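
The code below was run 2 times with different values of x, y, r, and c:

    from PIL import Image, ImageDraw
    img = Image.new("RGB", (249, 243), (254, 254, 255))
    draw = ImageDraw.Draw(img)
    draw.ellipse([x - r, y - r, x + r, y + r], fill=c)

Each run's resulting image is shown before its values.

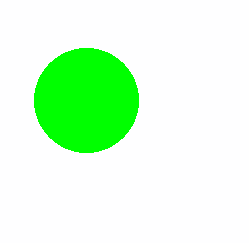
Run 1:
x = 86, y = 100, r = 52, c = 'lime'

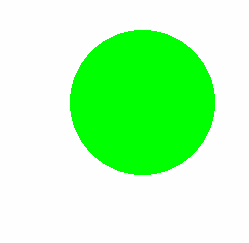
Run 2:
x = 142; y = 102; r = 72; c = 'lime'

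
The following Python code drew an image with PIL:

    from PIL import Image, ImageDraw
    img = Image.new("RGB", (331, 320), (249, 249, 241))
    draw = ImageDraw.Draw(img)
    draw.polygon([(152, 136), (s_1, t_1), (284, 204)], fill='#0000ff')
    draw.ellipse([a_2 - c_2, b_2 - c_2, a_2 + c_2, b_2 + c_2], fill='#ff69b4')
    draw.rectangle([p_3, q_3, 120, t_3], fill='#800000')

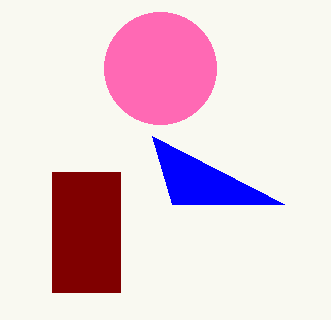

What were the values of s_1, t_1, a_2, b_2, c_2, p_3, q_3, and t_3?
s_1 = 172, t_1 = 204, a_2 = 160, b_2 = 68, c_2 = 56, p_3 = 52, q_3 = 172, t_3 = 292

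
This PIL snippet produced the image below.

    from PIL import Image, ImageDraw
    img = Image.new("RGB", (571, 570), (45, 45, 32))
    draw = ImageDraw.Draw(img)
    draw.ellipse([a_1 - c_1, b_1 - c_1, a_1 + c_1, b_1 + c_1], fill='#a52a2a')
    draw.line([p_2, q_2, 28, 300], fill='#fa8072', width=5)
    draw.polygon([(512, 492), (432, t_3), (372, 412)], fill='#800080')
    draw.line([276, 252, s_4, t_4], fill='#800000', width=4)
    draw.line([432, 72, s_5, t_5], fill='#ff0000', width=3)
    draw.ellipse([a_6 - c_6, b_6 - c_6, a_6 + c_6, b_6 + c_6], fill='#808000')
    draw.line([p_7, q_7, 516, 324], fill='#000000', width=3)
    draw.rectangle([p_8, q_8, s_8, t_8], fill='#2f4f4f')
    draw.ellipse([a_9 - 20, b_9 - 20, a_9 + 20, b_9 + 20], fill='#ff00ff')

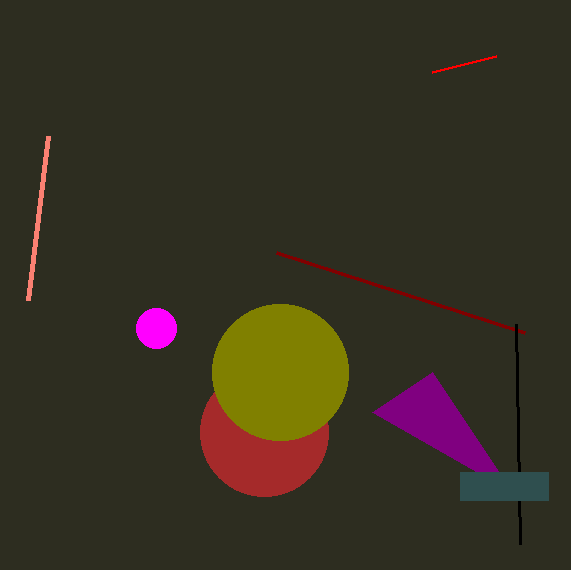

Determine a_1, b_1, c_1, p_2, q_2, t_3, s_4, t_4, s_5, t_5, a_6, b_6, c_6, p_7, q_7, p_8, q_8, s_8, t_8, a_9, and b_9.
a_1 = 264
b_1 = 432
c_1 = 64
p_2 = 48
q_2 = 136
t_3 = 372
s_4 = 524
t_4 = 332
s_5 = 496
t_5 = 56
a_6 = 280
b_6 = 372
c_6 = 68
p_7 = 520
q_7 = 544
p_8 = 460
q_8 = 472
s_8 = 548
t_8 = 500
a_9 = 156
b_9 = 328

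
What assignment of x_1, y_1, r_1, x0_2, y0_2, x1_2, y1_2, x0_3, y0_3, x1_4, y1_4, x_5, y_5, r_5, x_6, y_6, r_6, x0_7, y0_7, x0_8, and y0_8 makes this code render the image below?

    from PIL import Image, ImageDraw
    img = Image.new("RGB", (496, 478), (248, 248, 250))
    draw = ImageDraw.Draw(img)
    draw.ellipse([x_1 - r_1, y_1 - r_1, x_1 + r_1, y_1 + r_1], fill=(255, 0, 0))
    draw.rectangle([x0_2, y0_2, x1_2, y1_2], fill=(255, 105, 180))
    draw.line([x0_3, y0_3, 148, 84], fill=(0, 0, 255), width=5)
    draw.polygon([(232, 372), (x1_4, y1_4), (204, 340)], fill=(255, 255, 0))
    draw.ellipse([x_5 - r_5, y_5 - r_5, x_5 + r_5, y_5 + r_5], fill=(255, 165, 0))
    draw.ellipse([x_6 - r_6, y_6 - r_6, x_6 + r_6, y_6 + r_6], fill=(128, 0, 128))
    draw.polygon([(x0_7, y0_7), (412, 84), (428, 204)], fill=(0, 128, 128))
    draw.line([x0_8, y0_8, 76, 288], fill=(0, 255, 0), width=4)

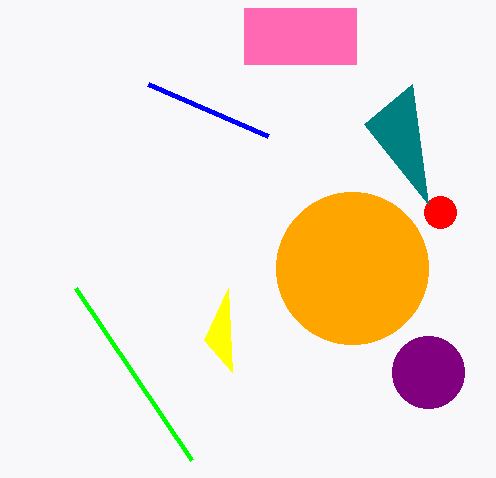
x_1 = 440; y_1 = 212; r_1 = 16; x0_2 = 244; y0_2 = 8; x1_2 = 356; y1_2 = 64; x0_3 = 268; y0_3 = 136; x1_4 = 228; y1_4 = 288; x_5 = 352; y_5 = 268; r_5 = 76; x_6 = 428; y_6 = 372; r_6 = 36; x0_7 = 364; y0_7 = 124; x0_8 = 192; y0_8 = 460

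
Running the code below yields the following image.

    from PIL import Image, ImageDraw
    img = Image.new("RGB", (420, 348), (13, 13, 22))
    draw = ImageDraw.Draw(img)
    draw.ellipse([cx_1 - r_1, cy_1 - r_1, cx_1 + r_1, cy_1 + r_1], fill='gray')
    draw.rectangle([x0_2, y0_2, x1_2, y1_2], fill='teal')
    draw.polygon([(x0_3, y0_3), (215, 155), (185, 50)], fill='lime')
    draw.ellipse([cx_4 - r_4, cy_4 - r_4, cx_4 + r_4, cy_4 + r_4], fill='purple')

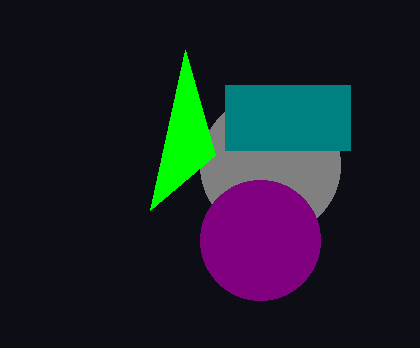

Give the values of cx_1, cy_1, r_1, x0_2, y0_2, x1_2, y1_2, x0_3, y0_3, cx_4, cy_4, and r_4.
cx_1 = 270
cy_1 = 165
r_1 = 70
x0_2 = 225
y0_2 = 85
x1_2 = 350
y1_2 = 150
x0_3 = 150
y0_3 = 210
cx_4 = 260
cy_4 = 240
r_4 = 60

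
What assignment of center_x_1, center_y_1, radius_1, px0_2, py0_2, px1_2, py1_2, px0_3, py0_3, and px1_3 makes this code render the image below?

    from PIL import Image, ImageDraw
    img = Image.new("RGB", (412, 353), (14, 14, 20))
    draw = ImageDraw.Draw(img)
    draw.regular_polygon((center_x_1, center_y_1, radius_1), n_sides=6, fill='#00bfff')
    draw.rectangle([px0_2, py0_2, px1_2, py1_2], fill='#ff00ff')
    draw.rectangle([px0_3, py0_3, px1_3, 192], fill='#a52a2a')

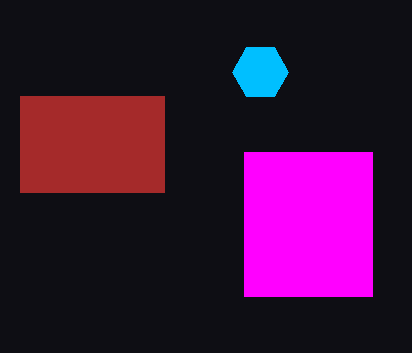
center_x_1 = 260; center_y_1 = 72; radius_1 = 28; px0_2 = 244; py0_2 = 152; px1_2 = 372; py1_2 = 296; px0_3 = 20; py0_3 = 96; px1_3 = 164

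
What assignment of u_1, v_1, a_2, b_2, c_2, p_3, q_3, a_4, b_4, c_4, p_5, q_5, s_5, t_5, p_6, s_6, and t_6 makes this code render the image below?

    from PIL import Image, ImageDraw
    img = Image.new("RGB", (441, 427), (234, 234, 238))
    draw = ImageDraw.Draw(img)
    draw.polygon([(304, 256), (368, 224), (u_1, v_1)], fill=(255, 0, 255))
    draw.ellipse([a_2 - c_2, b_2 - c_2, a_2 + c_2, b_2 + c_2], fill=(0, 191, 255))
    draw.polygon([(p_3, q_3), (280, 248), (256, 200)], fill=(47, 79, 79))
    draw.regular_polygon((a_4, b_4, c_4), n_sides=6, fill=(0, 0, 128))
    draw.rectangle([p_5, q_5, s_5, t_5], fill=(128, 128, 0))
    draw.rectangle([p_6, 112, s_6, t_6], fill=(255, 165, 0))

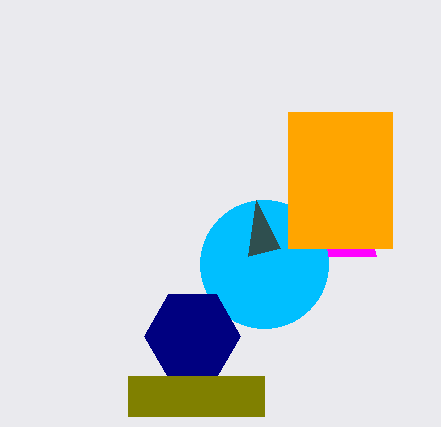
u_1 = 376, v_1 = 256, a_2 = 264, b_2 = 264, c_2 = 64, p_3 = 248, q_3 = 256, a_4 = 192, b_4 = 336, c_4 = 48, p_5 = 128, q_5 = 376, s_5 = 264, t_5 = 416, p_6 = 288, s_6 = 392, t_6 = 248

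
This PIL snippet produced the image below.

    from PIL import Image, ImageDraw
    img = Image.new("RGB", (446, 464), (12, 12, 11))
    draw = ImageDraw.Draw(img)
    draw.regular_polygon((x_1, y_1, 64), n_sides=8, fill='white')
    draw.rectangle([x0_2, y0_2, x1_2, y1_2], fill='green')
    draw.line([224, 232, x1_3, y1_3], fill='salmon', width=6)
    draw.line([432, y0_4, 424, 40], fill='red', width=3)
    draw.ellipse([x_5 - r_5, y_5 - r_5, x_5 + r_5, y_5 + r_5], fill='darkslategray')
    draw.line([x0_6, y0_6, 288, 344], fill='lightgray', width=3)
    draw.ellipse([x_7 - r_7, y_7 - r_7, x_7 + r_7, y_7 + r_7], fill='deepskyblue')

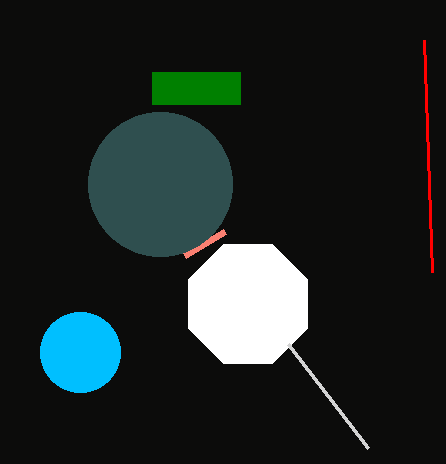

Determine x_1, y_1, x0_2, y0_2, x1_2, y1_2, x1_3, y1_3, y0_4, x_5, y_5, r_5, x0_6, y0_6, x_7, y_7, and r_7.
x_1 = 248
y_1 = 304
x0_2 = 152
y0_2 = 72
x1_2 = 240
y1_2 = 104
x1_3 = 184
y1_3 = 256
y0_4 = 272
x_5 = 160
y_5 = 184
r_5 = 72
x0_6 = 368
y0_6 = 448
x_7 = 80
y_7 = 352
r_7 = 40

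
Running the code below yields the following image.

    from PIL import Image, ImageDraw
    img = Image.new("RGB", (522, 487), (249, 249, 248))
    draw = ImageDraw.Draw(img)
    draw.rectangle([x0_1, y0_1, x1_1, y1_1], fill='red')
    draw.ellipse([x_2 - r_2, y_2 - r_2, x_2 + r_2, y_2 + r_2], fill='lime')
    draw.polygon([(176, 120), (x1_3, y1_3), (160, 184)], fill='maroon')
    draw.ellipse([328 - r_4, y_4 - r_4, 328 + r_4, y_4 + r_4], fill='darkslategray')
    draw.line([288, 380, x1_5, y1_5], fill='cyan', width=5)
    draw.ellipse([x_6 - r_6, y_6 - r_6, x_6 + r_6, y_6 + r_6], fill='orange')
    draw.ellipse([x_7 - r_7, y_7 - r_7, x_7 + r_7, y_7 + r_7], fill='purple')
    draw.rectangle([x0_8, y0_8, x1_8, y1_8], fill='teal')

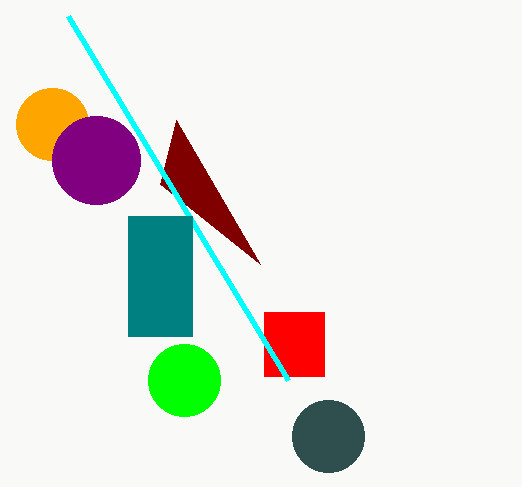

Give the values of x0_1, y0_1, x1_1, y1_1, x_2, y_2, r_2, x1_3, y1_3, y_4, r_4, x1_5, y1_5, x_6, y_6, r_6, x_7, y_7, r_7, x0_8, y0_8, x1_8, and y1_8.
x0_1 = 264, y0_1 = 312, x1_1 = 324, y1_1 = 376, x_2 = 184, y_2 = 380, r_2 = 36, x1_3 = 260, y1_3 = 264, y_4 = 436, r_4 = 36, x1_5 = 68, y1_5 = 16, x_6 = 52, y_6 = 124, r_6 = 36, x_7 = 96, y_7 = 160, r_7 = 44, x0_8 = 128, y0_8 = 216, x1_8 = 192, y1_8 = 336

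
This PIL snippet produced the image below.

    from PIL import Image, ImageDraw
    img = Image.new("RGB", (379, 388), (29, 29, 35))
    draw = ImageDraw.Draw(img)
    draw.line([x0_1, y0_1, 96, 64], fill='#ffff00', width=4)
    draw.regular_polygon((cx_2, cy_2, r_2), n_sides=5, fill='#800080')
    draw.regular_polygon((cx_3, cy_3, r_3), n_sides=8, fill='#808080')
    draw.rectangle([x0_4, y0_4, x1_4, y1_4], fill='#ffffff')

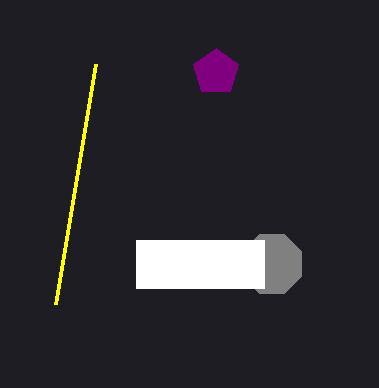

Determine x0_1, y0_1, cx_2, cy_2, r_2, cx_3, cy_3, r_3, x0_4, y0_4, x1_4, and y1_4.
x0_1 = 56; y0_1 = 304; cx_2 = 216; cy_2 = 72; r_2 = 24; cx_3 = 272; cy_3 = 264; r_3 = 32; x0_4 = 136; y0_4 = 240; x1_4 = 264; y1_4 = 288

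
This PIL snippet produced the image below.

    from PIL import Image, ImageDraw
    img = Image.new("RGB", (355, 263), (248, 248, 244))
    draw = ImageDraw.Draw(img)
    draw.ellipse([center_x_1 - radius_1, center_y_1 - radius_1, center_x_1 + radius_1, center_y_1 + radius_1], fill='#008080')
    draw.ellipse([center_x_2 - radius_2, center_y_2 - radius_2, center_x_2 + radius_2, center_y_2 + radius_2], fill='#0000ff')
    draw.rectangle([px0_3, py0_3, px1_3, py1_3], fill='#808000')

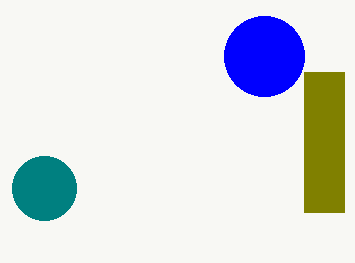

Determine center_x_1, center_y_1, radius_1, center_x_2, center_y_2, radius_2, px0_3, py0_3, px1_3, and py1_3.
center_x_1 = 44; center_y_1 = 188; radius_1 = 32; center_x_2 = 264; center_y_2 = 56; radius_2 = 40; px0_3 = 304; py0_3 = 72; px1_3 = 344; py1_3 = 212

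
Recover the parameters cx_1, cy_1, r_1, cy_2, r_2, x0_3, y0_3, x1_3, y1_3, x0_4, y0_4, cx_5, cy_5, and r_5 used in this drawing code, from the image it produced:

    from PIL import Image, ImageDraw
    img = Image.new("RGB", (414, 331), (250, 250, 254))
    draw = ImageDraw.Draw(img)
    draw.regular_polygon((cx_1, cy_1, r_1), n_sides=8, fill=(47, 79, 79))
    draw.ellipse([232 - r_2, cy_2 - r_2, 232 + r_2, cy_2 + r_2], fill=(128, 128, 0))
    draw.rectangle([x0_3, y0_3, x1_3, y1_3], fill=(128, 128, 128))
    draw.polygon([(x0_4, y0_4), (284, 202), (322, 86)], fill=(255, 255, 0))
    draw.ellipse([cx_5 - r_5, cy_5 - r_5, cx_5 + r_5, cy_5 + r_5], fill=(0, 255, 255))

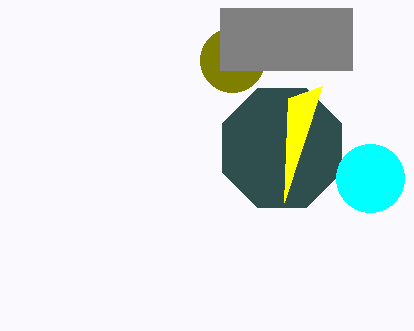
cx_1 = 282, cy_1 = 148, r_1 = 64, cy_2 = 60, r_2 = 32, x0_3 = 220, y0_3 = 8, x1_3 = 352, y1_3 = 70, x0_4 = 288, y0_4 = 98, cx_5 = 370, cy_5 = 178, r_5 = 34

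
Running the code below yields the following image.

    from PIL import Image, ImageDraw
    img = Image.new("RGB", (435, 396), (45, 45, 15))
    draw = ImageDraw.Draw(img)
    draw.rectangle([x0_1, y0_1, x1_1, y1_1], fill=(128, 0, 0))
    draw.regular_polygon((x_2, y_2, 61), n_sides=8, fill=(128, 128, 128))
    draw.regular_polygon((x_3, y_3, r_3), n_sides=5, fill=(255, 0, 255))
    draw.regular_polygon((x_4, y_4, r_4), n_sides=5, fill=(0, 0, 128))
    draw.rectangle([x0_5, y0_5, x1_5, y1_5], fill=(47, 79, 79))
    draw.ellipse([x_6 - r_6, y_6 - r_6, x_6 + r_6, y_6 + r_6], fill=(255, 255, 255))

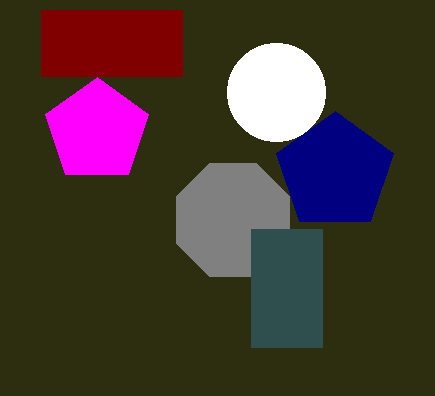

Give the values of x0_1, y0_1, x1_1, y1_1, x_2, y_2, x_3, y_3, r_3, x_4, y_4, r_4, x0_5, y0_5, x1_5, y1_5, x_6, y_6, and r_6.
x0_1 = 41, y0_1 = 10, x1_1 = 182, y1_1 = 76, x_2 = 233, y_2 = 220, x_3 = 97, y_3 = 131, r_3 = 54, x_4 = 335, y_4 = 172, r_4 = 61, x0_5 = 251, y0_5 = 229, x1_5 = 322, y1_5 = 347, x_6 = 276, y_6 = 92, r_6 = 49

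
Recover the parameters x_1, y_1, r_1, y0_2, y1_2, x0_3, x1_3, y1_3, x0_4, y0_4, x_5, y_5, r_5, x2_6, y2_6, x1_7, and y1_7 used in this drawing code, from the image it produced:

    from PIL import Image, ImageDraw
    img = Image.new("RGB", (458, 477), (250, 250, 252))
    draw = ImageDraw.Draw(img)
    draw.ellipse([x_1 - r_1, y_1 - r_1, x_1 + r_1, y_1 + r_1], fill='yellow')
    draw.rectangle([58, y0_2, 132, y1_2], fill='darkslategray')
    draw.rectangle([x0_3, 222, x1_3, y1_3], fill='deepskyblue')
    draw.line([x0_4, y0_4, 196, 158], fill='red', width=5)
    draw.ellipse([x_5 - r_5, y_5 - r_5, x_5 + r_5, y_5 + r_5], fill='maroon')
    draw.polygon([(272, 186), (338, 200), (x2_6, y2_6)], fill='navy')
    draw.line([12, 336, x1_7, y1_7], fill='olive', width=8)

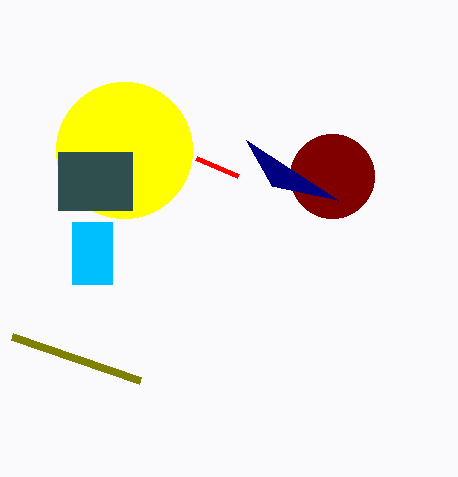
x_1 = 124, y_1 = 150, r_1 = 68, y0_2 = 152, y1_2 = 210, x0_3 = 72, x1_3 = 112, y1_3 = 284, x0_4 = 238, y0_4 = 176, x_5 = 332, y_5 = 176, r_5 = 42, x2_6 = 246, y2_6 = 140, x1_7 = 140, y1_7 = 380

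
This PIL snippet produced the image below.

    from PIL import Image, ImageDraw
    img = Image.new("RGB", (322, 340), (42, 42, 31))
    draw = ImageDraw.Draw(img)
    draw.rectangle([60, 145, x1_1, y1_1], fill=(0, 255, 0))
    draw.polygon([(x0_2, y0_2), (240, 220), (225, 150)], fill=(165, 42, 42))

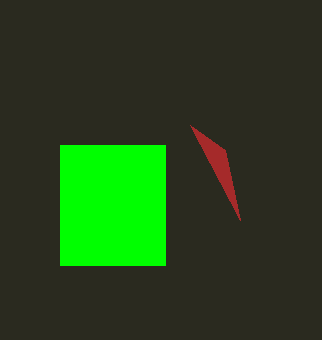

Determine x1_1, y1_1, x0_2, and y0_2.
x1_1 = 165, y1_1 = 265, x0_2 = 190, y0_2 = 125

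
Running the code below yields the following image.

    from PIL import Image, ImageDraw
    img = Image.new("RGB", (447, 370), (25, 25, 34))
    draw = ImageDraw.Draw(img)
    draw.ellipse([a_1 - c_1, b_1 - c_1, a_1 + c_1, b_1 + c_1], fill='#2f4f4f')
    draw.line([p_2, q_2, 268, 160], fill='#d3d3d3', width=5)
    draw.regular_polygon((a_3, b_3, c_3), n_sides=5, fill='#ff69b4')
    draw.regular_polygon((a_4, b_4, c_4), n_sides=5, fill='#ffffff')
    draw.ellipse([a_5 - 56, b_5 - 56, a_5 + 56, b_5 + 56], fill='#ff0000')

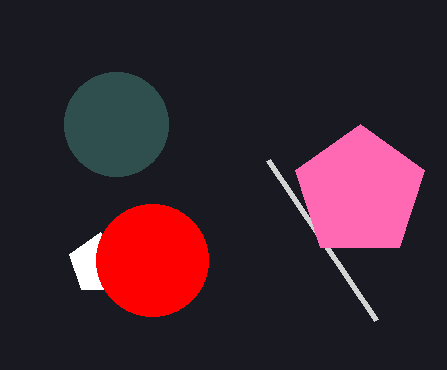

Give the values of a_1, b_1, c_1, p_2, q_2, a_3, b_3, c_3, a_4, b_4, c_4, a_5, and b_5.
a_1 = 116; b_1 = 124; c_1 = 52; p_2 = 376; q_2 = 320; a_3 = 360; b_3 = 192; c_3 = 68; a_4 = 100; b_4 = 264; c_4 = 32; a_5 = 152; b_5 = 260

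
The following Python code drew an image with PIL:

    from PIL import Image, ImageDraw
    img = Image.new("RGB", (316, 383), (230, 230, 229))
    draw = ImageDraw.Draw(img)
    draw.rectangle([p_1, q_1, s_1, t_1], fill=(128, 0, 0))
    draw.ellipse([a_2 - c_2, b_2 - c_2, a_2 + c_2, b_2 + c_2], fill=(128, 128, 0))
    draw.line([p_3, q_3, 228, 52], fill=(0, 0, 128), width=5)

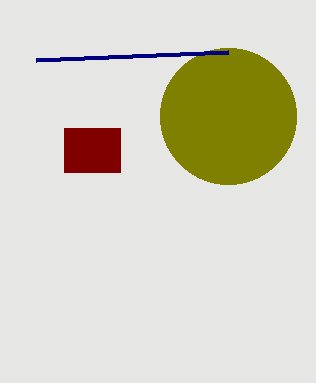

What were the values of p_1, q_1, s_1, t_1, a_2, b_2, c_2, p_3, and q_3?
p_1 = 64
q_1 = 128
s_1 = 120
t_1 = 172
a_2 = 228
b_2 = 116
c_2 = 68
p_3 = 36
q_3 = 60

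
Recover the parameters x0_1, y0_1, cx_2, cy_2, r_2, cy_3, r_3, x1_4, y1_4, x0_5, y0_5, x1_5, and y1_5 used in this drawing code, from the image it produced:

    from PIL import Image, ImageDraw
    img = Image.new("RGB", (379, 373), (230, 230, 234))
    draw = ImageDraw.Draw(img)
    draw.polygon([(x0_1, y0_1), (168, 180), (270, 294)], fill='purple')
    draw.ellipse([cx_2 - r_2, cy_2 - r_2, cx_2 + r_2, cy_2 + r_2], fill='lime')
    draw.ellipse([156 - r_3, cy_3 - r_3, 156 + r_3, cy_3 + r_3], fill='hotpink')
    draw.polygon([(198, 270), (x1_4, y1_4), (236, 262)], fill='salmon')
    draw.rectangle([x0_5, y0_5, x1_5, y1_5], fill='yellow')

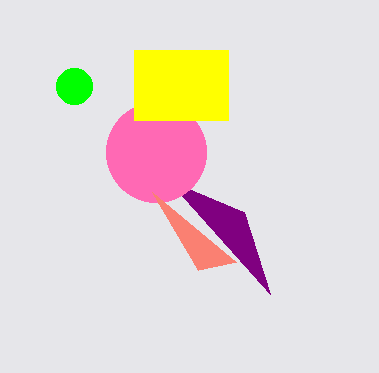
x0_1 = 244; y0_1 = 212; cx_2 = 74; cy_2 = 86; r_2 = 18; cy_3 = 152; r_3 = 50; x1_4 = 152; y1_4 = 192; x0_5 = 134; y0_5 = 50; x1_5 = 228; y1_5 = 120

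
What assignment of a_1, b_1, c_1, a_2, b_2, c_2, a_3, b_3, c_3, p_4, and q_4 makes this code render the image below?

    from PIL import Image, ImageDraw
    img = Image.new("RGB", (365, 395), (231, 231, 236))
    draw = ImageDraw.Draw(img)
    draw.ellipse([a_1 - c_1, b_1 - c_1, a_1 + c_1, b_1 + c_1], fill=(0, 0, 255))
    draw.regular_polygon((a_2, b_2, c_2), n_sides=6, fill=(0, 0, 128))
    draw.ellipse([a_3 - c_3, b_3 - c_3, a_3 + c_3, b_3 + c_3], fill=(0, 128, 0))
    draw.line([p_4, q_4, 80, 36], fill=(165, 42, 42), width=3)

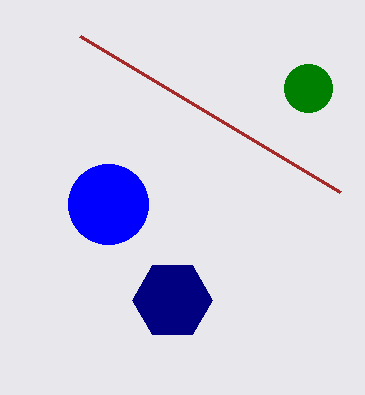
a_1 = 108
b_1 = 204
c_1 = 40
a_2 = 172
b_2 = 300
c_2 = 40
a_3 = 308
b_3 = 88
c_3 = 24
p_4 = 340
q_4 = 192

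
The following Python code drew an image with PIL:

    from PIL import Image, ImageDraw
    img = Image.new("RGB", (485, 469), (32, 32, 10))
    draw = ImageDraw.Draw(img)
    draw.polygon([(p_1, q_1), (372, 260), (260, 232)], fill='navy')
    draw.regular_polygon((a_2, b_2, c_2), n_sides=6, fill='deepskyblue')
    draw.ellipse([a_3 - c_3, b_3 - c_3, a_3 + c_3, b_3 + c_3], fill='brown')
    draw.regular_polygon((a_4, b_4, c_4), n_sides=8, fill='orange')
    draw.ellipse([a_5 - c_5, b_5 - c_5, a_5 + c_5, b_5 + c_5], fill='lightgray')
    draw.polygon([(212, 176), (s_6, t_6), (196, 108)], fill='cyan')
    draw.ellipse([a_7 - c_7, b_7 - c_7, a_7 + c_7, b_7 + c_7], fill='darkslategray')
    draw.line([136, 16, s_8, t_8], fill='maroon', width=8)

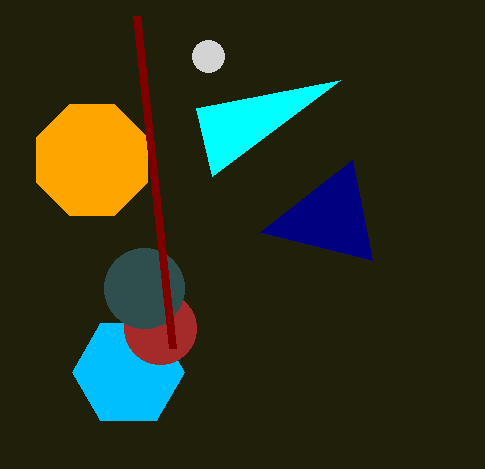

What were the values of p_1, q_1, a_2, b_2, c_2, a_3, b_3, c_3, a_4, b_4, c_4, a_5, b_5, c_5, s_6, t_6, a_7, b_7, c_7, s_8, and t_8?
p_1 = 352
q_1 = 160
a_2 = 128
b_2 = 372
c_2 = 56
a_3 = 160
b_3 = 328
c_3 = 36
a_4 = 92
b_4 = 160
c_4 = 60
a_5 = 208
b_5 = 56
c_5 = 16
s_6 = 340
t_6 = 80
a_7 = 144
b_7 = 288
c_7 = 40
s_8 = 172
t_8 = 348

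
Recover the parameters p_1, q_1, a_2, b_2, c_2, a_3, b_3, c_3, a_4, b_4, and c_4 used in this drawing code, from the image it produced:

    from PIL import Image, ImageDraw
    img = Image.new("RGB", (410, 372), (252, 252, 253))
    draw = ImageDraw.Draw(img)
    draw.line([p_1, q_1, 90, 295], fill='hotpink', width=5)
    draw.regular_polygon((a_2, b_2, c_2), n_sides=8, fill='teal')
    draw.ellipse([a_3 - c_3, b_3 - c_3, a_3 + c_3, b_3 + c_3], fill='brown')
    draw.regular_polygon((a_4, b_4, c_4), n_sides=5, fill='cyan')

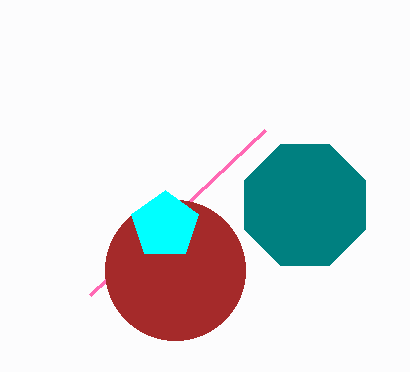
p_1 = 265
q_1 = 130
a_2 = 305
b_2 = 205
c_2 = 65
a_3 = 175
b_3 = 270
c_3 = 70
a_4 = 165
b_4 = 225
c_4 = 35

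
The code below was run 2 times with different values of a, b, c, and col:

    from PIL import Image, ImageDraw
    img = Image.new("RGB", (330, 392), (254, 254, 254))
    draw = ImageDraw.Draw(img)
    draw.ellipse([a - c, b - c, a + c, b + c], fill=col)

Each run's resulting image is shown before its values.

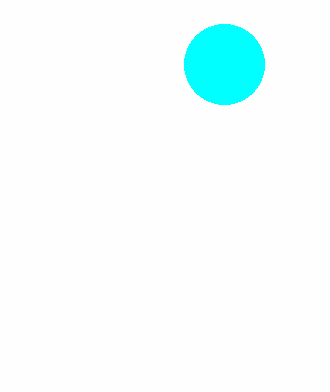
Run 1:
a = 224; b = 64; c = 40; col = 'cyan'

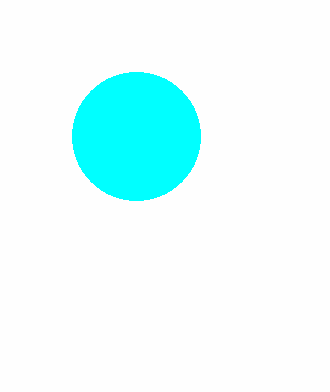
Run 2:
a = 136; b = 136; c = 64; col = 'cyan'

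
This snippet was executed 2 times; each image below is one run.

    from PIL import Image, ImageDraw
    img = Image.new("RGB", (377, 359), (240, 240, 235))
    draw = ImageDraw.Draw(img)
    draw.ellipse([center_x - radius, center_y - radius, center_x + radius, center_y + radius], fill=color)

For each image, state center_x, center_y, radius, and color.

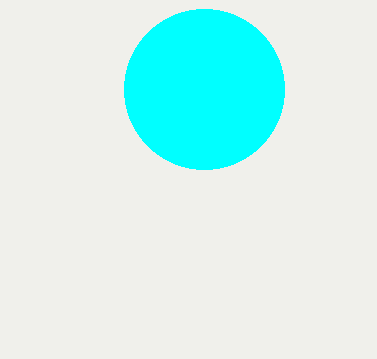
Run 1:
center_x = 204
center_y = 89
radius = 80
color = 'cyan'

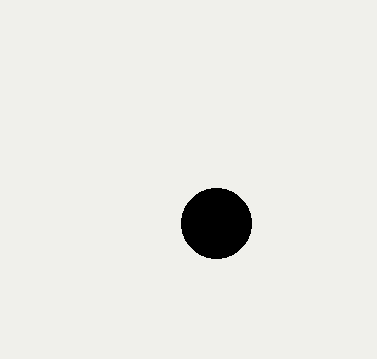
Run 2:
center_x = 216
center_y = 223
radius = 35
color = 'black'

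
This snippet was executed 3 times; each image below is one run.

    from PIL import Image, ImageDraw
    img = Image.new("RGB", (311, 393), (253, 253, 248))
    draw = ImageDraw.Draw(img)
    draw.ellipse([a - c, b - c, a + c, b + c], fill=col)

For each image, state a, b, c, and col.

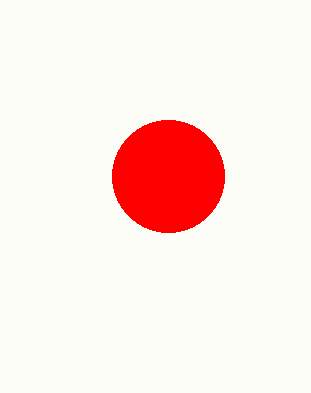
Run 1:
a = 168, b = 176, c = 56, col = 'red'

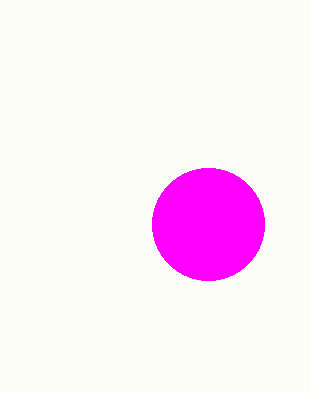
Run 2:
a = 208
b = 224
c = 56
col = 'magenta'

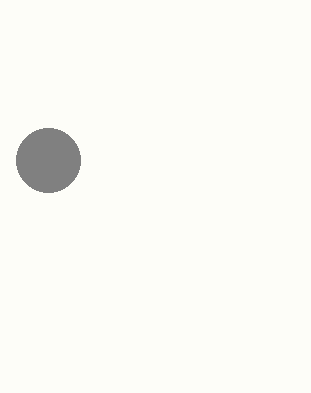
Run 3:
a = 48
b = 160
c = 32
col = 'gray'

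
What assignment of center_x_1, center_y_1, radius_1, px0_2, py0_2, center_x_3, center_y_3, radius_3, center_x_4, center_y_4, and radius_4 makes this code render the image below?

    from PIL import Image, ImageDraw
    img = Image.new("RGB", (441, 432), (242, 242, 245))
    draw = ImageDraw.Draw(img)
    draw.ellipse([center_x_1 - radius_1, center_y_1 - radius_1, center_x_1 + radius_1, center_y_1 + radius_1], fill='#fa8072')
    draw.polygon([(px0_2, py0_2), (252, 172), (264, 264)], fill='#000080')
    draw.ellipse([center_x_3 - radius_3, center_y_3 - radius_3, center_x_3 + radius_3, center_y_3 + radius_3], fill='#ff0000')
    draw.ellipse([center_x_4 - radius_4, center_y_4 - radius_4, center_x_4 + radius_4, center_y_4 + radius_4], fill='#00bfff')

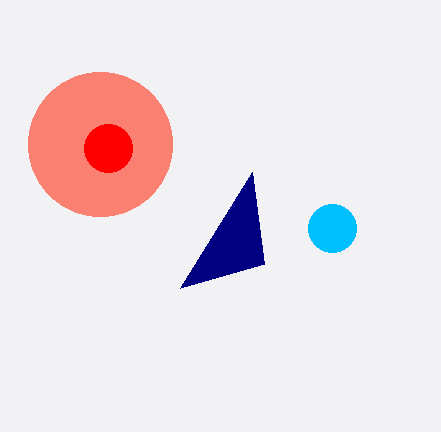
center_x_1 = 100, center_y_1 = 144, radius_1 = 72, px0_2 = 180, py0_2 = 288, center_x_3 = 108, center_y_3 = 148, radius_3 = 24, center_x_4 = 332, center_y_4 = 228, radius_4 = 24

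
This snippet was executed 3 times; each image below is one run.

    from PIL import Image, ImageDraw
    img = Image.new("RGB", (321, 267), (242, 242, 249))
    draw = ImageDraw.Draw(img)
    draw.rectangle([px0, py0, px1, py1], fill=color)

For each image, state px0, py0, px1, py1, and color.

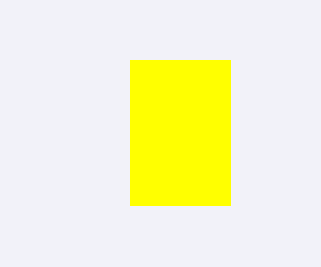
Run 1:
px0 = 130, py0 = 60, px1 = 230, py1 = 205, color = 'yellow'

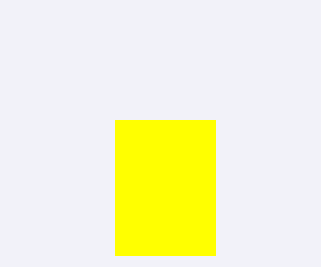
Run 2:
px0 = 115
py0 = 120
px1 = 215
py1 = 255
color = 'yellow'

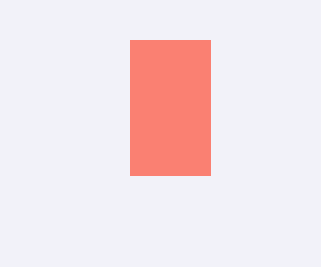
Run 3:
px0 = 130
py0 = 40
px1 = 210
py1 = 175
color = 'salmon'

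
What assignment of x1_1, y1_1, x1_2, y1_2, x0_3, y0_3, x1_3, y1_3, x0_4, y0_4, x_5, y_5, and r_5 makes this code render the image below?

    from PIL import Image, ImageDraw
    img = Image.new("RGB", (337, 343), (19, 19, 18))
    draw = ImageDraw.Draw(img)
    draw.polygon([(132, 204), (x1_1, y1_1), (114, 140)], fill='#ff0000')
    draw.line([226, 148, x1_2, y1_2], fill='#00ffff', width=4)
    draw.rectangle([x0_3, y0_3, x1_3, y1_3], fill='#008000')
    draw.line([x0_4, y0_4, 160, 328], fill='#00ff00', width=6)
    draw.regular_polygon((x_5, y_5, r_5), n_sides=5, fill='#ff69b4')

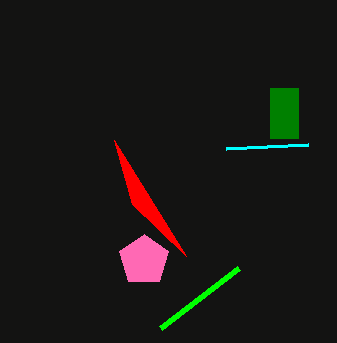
x1_1 = 186; y1_1 = 256; x1_2 = 308; y1_2 = 144; x0_3 = 270; y0_3 = 88; x1_3 = 298; y1_3 = 138; x0_4 = 238; y0_4 = 268; x_5 = 144; y_5 = 260; r_5 = 26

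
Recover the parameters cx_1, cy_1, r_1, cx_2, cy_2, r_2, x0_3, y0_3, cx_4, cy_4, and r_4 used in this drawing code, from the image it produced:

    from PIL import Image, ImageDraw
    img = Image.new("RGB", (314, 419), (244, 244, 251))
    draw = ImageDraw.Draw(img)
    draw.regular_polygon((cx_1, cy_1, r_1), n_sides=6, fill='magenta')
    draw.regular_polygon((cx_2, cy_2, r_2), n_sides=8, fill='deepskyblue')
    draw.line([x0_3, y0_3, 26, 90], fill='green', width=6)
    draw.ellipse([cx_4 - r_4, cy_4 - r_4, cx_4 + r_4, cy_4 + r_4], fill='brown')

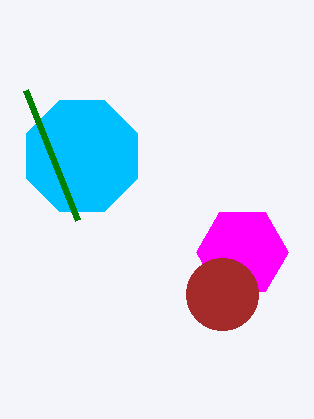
cx_1 = 242
cy_1 = 252
r_1 = 46
cx_2 = 82
cy_2 = 156
r_2 = 60
x0_3 = 78
y0_3 = 220
cx_4 = 222
cy_4 = 294
r_4 = 36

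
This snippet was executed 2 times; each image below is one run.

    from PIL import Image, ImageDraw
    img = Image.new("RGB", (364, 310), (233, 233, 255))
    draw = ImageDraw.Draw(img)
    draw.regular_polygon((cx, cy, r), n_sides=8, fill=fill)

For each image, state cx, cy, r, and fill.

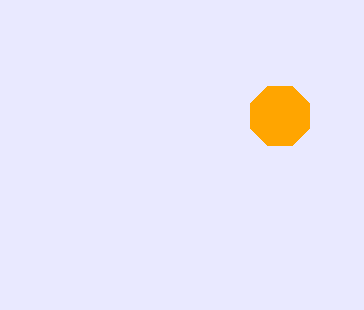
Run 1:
cx = 280, cy = 116, r = 32, fill = 'orange'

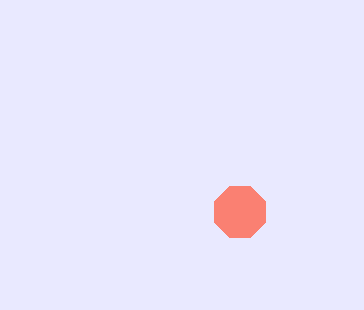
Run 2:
cx = 240
cy = 212
r = 28
fill = 'salmon'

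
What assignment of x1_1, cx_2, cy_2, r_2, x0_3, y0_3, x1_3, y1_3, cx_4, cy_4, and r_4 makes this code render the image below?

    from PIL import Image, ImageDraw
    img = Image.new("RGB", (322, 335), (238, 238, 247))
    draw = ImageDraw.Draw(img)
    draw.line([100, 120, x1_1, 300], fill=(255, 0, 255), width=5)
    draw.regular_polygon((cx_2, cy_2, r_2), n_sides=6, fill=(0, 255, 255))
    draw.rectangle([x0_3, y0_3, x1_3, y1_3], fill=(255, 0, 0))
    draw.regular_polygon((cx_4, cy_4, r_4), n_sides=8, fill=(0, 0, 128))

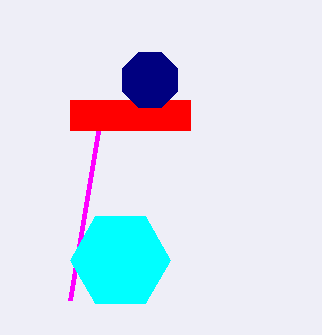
x1_1 = 70
cx_2 = 120
cy_2 = 260
r_2 = 50
x0_3 = 70
y0_3 = 100
x1_3 = 190
y1_3 = 130
cx_4 = 150
cy_4 = 80
r_4 = 30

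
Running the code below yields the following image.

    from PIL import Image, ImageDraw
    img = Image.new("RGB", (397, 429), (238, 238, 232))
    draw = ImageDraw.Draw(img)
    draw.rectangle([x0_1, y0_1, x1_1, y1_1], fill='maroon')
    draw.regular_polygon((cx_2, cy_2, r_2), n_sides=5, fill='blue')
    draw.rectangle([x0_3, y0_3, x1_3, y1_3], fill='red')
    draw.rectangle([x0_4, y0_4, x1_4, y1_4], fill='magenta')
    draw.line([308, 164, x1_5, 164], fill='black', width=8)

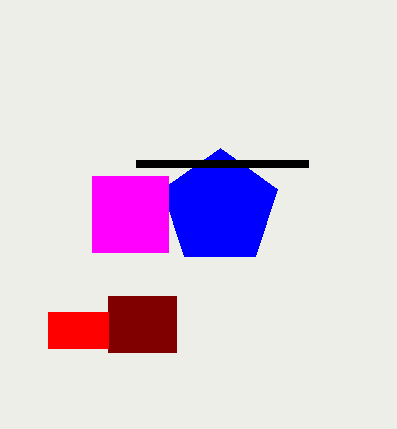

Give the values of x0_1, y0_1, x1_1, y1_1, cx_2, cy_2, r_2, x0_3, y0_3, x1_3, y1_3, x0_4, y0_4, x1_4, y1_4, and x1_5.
x0_1 = 108; y0_1 = 296; x1_1 = 176; y1_1 = 352; cx_2 = 220; cy_2 = 208; r_2 = 60; x0_3 = 48; y0_3 = 312; x1_3 = 108; y1_3 = 348; x0_4 = 92; y0_4 = 176; x1_4 = 168; y1_4 = 252; x1_5 = 136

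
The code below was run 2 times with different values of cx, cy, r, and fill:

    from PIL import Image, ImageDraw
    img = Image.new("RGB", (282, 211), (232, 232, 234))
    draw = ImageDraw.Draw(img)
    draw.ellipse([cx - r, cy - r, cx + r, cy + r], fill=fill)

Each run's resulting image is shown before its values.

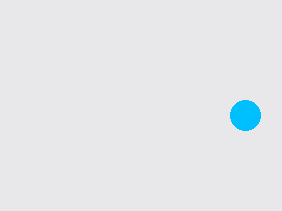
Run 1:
cx = 245
cy = 115
r = 15
fill = 'deepskyblue'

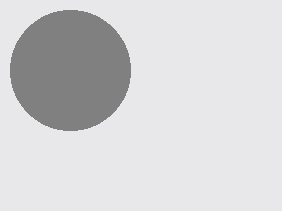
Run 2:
cx = 70, cy = 70, r = 60, fill = 'gray'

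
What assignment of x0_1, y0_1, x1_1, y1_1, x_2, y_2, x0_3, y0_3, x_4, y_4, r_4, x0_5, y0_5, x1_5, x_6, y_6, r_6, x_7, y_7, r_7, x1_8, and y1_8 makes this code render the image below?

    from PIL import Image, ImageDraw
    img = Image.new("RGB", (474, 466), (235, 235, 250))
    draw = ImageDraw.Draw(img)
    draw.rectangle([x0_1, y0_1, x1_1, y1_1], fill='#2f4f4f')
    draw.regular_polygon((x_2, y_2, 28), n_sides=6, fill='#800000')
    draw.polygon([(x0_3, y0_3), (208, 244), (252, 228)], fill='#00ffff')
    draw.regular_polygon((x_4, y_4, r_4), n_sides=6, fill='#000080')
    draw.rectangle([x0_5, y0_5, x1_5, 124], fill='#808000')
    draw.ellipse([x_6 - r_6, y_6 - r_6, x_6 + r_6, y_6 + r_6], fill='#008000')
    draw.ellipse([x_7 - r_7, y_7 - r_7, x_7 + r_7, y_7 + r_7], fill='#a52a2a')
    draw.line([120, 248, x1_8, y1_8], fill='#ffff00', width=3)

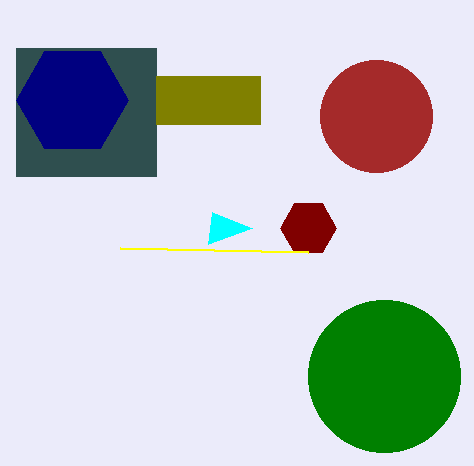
x0_1 = 16
y0_1 = 48
x1_1 = 156
y1_1 = 176
x_2 = 308
y_2 = 228
x0_3 = 212
y0_3 = 212
x_4 = 72
y_4 = 100
r_4 = 56
x0_5 = 156
y0_5 = 76
x1_5 = 260
x_6 = 384
y_6 = 376
r_6 = 76
x_7 = 376
y_7 = 116
r_7 = 56
x1_8 = 308
y1_8 = 252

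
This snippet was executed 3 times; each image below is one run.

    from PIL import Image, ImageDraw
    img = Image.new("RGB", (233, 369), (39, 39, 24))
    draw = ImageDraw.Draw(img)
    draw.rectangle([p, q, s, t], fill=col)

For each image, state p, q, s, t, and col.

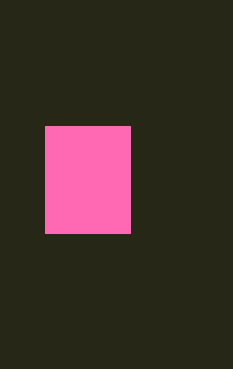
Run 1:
p = 45; q = 126; s = 130; t = 233; col = 'hotpink'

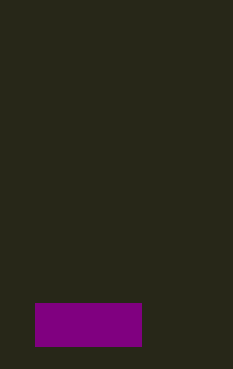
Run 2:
p = 35
q = 303
s = 141
t = 346
col = 'purple'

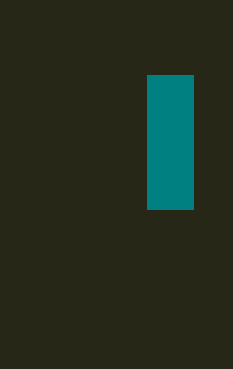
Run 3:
p = 147; q = 75; s = 193; t = 209; col = 'teal'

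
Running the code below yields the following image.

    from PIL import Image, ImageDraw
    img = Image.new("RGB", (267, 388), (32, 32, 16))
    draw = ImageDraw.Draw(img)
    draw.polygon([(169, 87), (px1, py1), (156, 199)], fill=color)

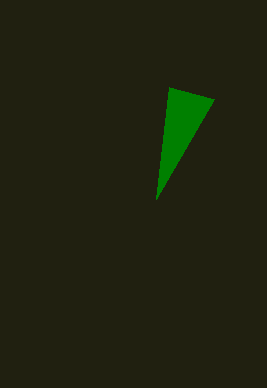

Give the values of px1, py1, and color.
px1 = 214, py1 = 99, color = 'green'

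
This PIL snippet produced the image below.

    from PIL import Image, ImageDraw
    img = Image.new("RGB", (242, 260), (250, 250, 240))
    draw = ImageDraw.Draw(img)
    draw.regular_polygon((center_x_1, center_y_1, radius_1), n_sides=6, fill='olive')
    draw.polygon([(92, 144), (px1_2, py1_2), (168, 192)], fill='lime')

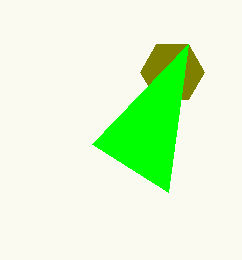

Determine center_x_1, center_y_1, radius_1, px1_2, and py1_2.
center_x_1 = 172, center_y_1 = 72, radius_1 = 32, px1_2 = 188, py1_2 = 44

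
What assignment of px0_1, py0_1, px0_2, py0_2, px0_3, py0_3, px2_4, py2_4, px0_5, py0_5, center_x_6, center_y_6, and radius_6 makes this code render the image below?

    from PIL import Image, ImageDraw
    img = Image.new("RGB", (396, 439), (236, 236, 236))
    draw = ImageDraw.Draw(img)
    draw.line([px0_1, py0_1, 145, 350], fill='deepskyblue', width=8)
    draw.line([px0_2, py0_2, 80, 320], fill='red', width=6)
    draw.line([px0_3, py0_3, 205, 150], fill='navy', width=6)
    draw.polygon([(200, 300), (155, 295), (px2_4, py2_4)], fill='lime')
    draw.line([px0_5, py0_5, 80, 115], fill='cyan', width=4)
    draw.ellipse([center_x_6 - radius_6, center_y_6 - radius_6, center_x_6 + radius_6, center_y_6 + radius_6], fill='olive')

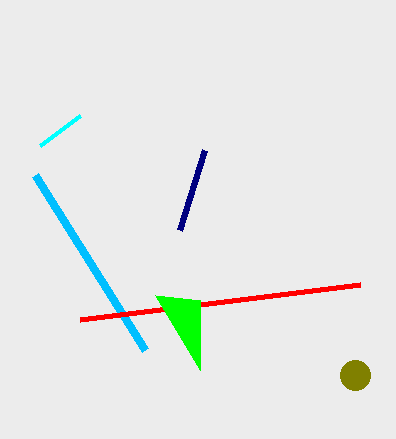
px0_1 = 35; py0_1 = 175; px0_2 = 360; py0_2 = 285; px0_3 = 180; py0_3 = 230; px2_4 = 200; py2_4 = 370; px0_5 = 40; py0_5 = 145; center_x_6 = 355; center_y_6 = 375; radius_6 = 15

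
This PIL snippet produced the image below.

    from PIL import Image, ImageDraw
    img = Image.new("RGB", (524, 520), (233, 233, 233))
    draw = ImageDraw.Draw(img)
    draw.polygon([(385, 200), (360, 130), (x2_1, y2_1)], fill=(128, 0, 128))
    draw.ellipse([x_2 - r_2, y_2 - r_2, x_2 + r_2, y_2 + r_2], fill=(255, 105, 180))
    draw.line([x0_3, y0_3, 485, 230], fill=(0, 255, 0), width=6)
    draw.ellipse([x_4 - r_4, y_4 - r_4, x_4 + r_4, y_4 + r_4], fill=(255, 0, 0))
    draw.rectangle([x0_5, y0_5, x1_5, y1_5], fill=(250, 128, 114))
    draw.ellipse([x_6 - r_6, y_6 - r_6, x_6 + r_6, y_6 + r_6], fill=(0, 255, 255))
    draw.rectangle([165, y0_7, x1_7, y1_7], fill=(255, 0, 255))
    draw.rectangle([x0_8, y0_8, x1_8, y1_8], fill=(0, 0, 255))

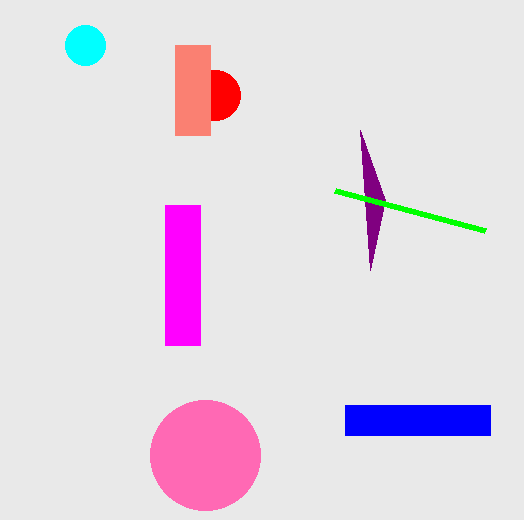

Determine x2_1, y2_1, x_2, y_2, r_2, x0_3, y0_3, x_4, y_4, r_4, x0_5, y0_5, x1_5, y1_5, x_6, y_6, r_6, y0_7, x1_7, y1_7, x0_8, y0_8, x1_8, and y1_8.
x2_1 = 370
y2_1 = 270
x_2 = 205
y_2 = 455
r_2 = 55
x0_3 = 335
y0_3 = 190
x_4 = 215
y_4 = 95
r_4 = 25
x0_5 = 175
y0_5 = 45
x1_5 = 210
y1_5 = 135
x_6 = 85
y_6 = 45
r_6 = 20
y0_7 = 205
x1_7 = 200
y1_7 = 345
x0_8 = 345
y0_8 = 405
x1_8 = 490
y1_8 = 435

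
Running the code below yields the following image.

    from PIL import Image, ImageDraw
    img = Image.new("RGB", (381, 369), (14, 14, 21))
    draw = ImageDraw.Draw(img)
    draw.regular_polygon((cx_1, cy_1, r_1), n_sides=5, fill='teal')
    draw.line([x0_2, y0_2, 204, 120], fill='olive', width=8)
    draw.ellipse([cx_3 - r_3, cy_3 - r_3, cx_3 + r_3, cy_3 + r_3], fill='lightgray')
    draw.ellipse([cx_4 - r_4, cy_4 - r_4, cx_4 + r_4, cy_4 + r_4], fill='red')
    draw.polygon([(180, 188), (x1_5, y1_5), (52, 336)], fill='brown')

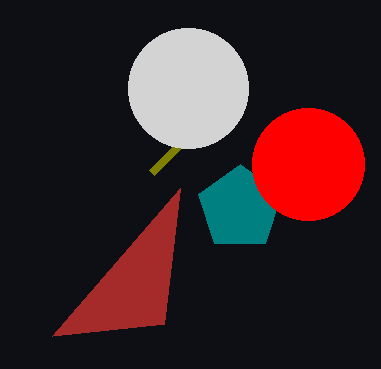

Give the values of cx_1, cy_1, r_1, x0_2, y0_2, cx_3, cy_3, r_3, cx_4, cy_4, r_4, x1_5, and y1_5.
cx_1 = 240
cy_1 = 208
r_1 = 44
x0_2 = 152
y0_2 = 172
cx_3 = 188
cy_3 = 88
r_3 = 60
cx_4 = 308
cy_4 = 164
r_4 = 56
x1_5 = 164
y1_5 = 324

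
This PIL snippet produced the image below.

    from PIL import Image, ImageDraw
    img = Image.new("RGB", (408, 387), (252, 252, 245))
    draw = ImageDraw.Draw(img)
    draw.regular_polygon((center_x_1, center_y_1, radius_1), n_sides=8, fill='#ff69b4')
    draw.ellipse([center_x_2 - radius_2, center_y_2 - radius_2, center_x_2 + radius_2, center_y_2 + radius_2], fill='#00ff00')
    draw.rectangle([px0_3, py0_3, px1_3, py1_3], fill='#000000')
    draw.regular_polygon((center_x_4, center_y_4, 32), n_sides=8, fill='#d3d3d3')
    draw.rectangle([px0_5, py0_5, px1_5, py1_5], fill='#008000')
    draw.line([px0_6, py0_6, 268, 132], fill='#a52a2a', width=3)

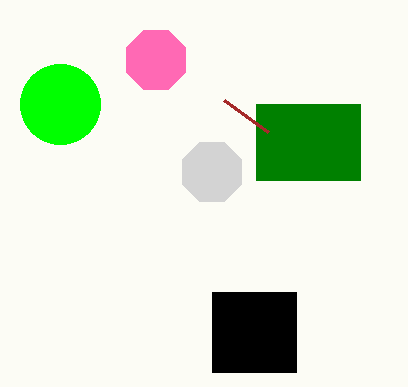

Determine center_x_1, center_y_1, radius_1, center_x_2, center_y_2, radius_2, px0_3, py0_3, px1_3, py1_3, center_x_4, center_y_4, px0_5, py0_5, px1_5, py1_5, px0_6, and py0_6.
center_x_1 = 156; center_y_1 = 60; radius_1 = 32; center_x_2 = 60; center_y_2 = 104; radius_2 = 40; px0_3 = 212; py0_3 = 292; px1_3 = 296; py1_3 = 372; center_x_4 = 212; center_y_4 = 172; px0_5 = 256; py0_5 = 104; px1_5 = 360; py1_5 = 180; px0_6 = 224; py0_6 = 100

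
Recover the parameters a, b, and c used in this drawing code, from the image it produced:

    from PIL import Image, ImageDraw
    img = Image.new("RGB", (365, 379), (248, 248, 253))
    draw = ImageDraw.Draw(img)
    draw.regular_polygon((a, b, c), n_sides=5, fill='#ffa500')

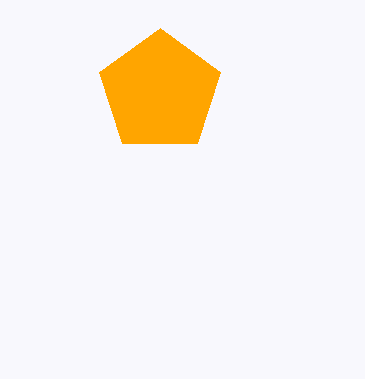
a = 160, b = 92, c = 64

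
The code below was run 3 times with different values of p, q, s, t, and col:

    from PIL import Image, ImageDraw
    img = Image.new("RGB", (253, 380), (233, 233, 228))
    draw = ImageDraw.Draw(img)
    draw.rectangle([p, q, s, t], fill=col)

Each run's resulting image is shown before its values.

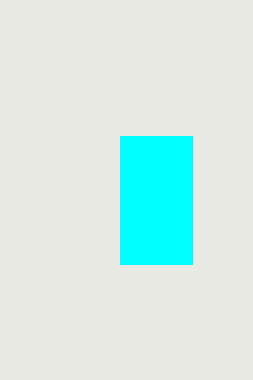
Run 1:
p = 120
q = 136
s = 192
t = 264
col = 'cyan'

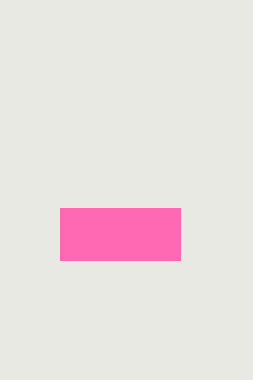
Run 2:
p = 60
q = 208
s = 180
t = 260
col = 'hotpink'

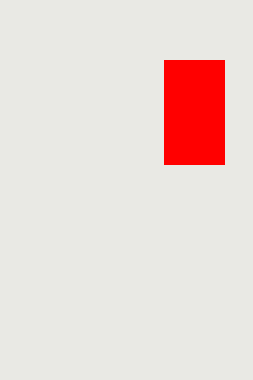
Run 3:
p = 164; q = 60; s = 224; t = 164; col = 'red'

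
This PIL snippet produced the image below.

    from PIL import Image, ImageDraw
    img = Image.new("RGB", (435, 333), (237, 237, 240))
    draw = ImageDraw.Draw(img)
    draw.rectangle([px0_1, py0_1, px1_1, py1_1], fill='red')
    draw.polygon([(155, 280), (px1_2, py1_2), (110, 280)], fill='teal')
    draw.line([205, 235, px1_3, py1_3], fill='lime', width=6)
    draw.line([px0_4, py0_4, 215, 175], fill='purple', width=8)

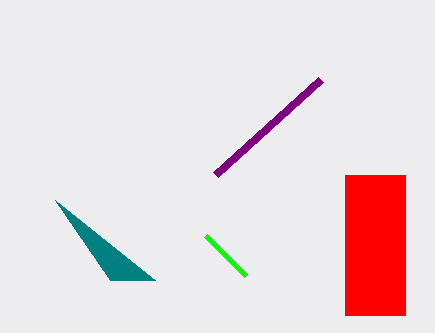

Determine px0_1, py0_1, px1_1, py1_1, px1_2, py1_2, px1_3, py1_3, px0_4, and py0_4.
px0_1 = 345; py0_1 = 175; px1_1 = 405; py1_1 = 315; px1_2 = 55; py1_2 = 200; px1_3 = 245; py1_3 = 275; px0_4 = 320; py0_4 = 80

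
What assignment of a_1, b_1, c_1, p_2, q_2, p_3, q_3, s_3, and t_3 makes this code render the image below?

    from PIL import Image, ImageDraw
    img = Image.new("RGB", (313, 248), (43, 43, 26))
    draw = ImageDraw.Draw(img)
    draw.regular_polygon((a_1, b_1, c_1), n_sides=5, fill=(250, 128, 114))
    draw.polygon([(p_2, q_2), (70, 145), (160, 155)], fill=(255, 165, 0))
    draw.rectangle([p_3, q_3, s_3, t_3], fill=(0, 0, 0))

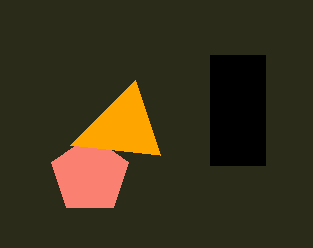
a_1 = 90, b_1 = 175, c_1 = 40, p_2 = 135, q_2 = 80, p_3 = 210, q_3 = 55, s_3 = 265, t_3 = 165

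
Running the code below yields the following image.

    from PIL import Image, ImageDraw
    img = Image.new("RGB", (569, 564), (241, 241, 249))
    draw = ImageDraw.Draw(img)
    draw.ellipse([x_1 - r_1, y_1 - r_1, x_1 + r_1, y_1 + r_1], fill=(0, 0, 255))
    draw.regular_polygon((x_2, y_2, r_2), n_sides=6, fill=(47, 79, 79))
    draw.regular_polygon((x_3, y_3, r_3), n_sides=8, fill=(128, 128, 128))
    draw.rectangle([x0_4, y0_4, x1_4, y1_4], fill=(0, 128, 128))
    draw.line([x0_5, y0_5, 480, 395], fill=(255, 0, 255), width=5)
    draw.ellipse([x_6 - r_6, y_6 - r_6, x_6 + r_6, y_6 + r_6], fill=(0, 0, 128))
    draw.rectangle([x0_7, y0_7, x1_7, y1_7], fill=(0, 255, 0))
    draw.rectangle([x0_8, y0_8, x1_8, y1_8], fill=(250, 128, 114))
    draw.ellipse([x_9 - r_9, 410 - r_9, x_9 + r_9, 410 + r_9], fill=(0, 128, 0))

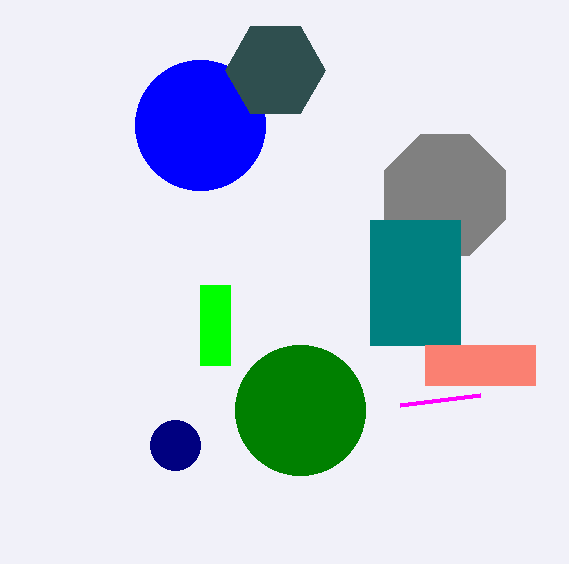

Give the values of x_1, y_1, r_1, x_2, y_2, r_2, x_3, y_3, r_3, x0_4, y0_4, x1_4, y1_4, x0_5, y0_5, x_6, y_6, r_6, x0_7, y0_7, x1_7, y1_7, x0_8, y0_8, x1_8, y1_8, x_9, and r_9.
x_1 = 200, y_1 = 125, r_1 = 65, x_2 = 275, y_2 = 70, r_2 = 50, x_3 = 445, y_3 = 195, r_3 = 65, x0_4 = 370, y0_4 = 220, x1_4 = 460, y1_4 = 345, x0_5 = 400, y0_5 = 405, x_6 = 175, y_6 = 445, r_6 = 25, x0_7 = 200, y0_7 = 285, x1_7 = 230, y1_7 = 365, x0_8 = 425, y0_8 = 345, x1_8 = 535, y1_8 = 385, x_9 = 300, r_9 = 65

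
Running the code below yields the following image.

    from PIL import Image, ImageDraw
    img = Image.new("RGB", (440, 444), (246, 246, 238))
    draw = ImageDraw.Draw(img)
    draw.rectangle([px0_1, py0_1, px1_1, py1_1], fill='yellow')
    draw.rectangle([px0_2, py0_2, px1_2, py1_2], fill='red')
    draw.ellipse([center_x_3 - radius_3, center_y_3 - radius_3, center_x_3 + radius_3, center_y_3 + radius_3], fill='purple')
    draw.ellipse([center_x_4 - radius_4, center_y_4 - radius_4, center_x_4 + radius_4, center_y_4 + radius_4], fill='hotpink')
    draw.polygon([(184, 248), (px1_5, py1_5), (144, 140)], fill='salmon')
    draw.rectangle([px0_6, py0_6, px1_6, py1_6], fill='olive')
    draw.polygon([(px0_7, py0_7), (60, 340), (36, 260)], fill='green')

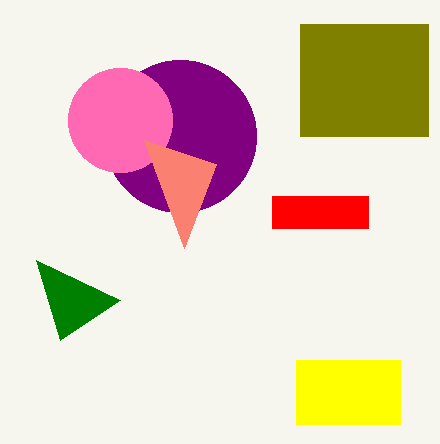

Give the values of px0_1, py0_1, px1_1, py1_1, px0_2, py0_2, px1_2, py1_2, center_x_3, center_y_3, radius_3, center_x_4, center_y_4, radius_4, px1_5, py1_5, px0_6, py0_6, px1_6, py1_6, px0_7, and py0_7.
px0_1 = 296
py0_1 = 360
px1_1 = 400
py1_1 = 424
px0_2 = 272
py0_2 = 196
px1_2 = 368
py1_2 = 228
center_x_3 = 180
center_y_3 = 136
radius_3 = 76
center_x_4 = 120
center_y_4 = 120
radius_4 = 52
px1_5 = 216
py1_5 = 164
px0_6 = 300
py0_6 = 24
px1_6 = 428
py1_6 = 136
px0_7 = 120
py0_7 = 300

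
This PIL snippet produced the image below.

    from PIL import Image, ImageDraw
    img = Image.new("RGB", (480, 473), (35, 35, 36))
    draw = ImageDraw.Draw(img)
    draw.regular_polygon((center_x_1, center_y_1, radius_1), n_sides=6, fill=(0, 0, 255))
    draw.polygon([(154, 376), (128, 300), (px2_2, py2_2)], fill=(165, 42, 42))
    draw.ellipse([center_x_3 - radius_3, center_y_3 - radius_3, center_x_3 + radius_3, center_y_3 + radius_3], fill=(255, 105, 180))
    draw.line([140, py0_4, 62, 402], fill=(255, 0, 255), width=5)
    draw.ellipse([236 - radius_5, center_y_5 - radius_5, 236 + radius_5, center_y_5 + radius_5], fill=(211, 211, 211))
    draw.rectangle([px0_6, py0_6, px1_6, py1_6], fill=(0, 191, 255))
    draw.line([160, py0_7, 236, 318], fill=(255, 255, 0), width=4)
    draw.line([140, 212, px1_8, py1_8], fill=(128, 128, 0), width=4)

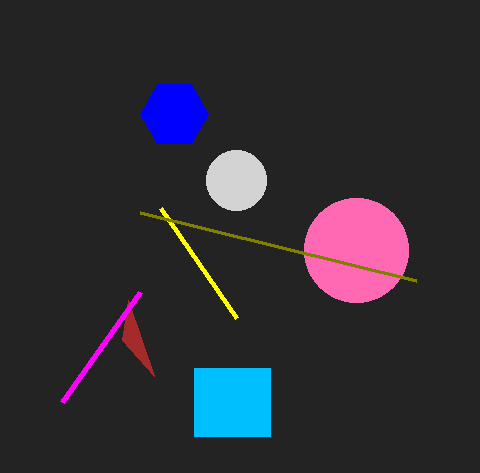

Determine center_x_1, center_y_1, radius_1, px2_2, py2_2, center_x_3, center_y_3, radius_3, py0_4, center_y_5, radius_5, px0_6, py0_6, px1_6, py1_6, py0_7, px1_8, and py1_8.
center_x_1 = 174
center_y_1 = 114
radius_1 = 34
px2_2 = 122
py2_2 = 340
center_x_3 = 356
center_y_3 = 250
radius_3 = 52
py0_4 = 292
center_y_5 = 180
radius_5 = 30
px0_6 = 194
py0_6 = 368
px1_6 = 270
py1_6 = 436
py0_7 = 208
px1_8 = 416
py1_8 = 280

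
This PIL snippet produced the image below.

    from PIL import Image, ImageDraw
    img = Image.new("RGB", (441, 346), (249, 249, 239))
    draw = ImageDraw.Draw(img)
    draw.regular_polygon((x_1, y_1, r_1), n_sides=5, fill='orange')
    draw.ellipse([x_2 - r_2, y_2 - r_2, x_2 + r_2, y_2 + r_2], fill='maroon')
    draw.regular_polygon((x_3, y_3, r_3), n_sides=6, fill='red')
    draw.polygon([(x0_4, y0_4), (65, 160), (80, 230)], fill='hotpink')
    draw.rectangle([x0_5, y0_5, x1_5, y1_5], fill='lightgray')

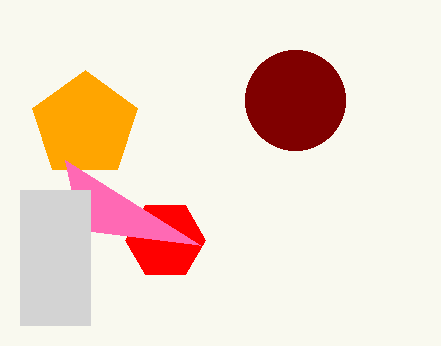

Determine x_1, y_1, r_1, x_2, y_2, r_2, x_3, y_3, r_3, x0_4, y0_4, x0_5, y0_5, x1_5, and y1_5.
x_1 = 85; y_1 = 125; r_1 = 55; x_2 = 295; y_2 = 100; r_2 = 50; x_3 = 165; y_3 = 240; r_3 = 40; x0_4 = 200; y0_4 = 245; x0_5 = 20; y0_5 = 190; x1_5 = 90; y1_5 = 325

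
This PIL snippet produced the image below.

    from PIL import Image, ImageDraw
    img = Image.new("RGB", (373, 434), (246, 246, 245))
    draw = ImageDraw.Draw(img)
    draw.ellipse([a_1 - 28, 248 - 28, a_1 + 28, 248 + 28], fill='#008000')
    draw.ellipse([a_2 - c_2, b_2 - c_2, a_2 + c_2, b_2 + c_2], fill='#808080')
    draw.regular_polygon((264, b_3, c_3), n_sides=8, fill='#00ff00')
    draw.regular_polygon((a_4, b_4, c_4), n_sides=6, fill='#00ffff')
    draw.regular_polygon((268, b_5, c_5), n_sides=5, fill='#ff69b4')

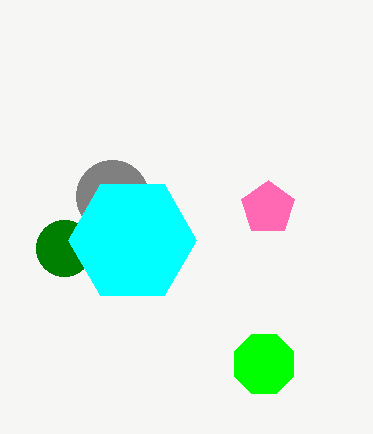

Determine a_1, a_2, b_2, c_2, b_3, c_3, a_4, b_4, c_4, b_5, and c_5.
a_1 = 64
a_2 = 112
b_2 = 196
c_2 = 36
b_3 = 364
c_3 = 32
a_4 = 132
b_4 = 240
c_4 = 64
b_5 = 208
c_5 = 28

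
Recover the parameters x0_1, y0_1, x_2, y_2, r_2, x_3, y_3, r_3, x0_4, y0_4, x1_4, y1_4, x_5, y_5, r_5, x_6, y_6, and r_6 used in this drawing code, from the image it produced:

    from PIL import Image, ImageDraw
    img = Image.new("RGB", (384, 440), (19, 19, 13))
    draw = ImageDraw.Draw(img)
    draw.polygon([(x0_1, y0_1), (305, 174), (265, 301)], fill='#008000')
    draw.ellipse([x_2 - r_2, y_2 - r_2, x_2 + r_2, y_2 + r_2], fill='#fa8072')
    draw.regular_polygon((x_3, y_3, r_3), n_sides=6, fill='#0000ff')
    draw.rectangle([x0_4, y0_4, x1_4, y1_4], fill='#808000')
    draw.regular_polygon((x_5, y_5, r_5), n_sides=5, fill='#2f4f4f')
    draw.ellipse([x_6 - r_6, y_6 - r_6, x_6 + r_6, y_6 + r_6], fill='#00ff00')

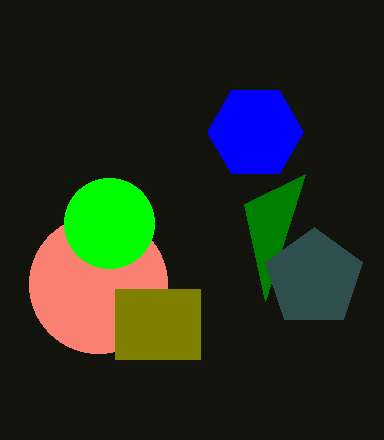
x0_1 = 244, y0_1 = 204, x_2 = 98, y_2 = 284, r_2 = 69, x_3 = 255, y_3 = 132, r_3 = 48, x0_4 = 115, y0_4 = 289, x1_4 = 200, y1_4 = 359, x_5 = 314, y_5 = 278, r_5 = 51, x_6 = 109, y_6 = 223, r_6 = 45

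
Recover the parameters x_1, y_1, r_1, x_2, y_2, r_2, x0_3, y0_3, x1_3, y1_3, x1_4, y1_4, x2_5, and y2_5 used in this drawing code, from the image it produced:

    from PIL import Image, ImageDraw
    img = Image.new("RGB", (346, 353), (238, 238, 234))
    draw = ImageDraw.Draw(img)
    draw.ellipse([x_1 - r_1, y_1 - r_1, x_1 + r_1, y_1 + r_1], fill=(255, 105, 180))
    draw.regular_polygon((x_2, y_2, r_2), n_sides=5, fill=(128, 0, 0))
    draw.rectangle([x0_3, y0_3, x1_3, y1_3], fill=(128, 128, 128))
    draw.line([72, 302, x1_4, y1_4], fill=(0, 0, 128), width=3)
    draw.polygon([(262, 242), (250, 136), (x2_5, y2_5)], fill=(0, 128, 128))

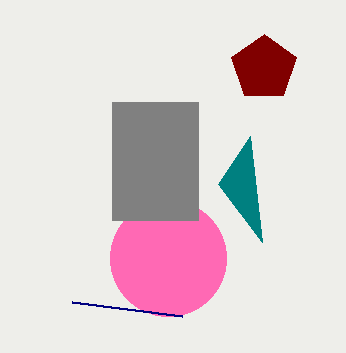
x_1 = 168; y_1 = 258; r_1 = 58; x_2 = 264; y_2 = 68; r_2 = 34; x0_3 = 112; y0_3 = 102; x1_3 = 198; y1_3 = 220; x1_4 = 182; y1_4 = 316; x2_5 = 218; y2_5 = 184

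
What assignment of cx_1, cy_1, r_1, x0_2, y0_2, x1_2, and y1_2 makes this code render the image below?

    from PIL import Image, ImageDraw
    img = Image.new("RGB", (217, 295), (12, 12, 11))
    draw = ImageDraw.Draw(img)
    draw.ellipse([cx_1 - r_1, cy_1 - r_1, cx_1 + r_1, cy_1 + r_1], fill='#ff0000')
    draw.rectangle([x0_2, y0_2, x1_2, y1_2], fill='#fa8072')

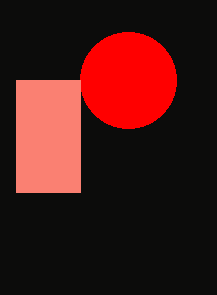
cx_1 = 128; cy_1 = 80; r_1 = 48; x0_2 = 16; y0_2 = 80; x1_2 = 80; y1_2 = 192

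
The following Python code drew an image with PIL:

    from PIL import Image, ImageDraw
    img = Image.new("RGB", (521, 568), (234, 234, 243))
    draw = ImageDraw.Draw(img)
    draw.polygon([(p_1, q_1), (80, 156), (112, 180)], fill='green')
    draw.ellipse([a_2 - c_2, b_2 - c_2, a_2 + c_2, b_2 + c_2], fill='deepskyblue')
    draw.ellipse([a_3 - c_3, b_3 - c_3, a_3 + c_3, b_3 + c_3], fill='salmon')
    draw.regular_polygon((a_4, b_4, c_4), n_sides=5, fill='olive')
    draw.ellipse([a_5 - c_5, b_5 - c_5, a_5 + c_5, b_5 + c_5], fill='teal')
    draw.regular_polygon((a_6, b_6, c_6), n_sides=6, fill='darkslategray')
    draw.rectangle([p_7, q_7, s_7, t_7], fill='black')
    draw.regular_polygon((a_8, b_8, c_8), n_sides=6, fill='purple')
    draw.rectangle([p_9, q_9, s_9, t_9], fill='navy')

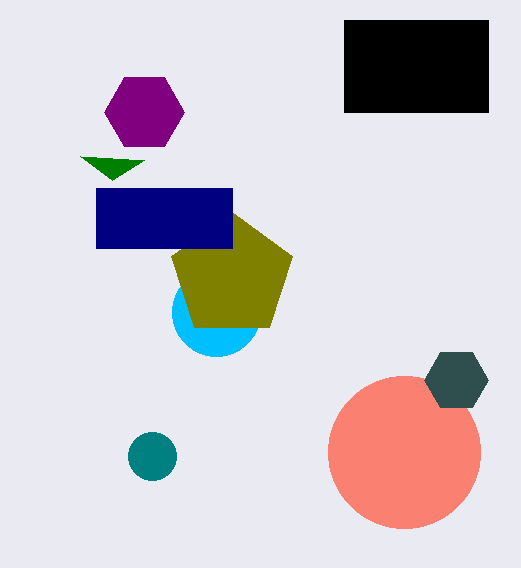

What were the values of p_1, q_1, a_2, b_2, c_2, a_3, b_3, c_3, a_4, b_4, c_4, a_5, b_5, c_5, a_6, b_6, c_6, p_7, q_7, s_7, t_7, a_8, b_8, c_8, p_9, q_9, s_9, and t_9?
p_1 = 144, q_1 = 160, a_2 = 216, b_2 = 312, c_2 = 44, a_3 = 404, b_3 = 452, c_3 = 76, a_4 = 232, b_4 = 276, c_4 = 64, a_5 = 152, b_5 = 456, c_5 = 24, a_6 = 456, b_6 = 380, c_6 = 32, p_7 = 344, q_7 = 20, s_7 = 488, t_7 = 112, a_8 = 144, b_8 = 112, c_8 = 40, p_9 = 96, q_9 = 188, s_9 = 232, t_9 = 248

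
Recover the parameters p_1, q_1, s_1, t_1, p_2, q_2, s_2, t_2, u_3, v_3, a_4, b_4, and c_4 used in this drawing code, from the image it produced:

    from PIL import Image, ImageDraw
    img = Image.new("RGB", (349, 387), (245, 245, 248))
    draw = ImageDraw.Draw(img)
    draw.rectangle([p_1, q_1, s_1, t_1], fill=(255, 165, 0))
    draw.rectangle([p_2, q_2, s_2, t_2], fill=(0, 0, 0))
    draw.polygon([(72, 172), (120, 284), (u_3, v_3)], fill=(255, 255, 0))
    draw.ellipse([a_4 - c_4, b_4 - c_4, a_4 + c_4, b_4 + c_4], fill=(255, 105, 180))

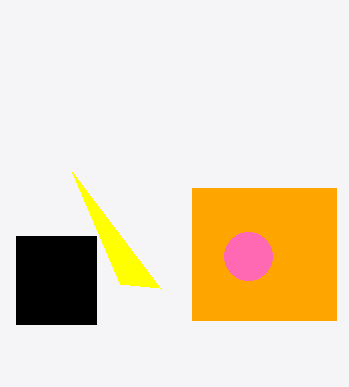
p_1 = 192; q_1 = 188; s_1 = 336; t_1 = 320; p_2 = 16; q_2 = 236; s_2 = 96; t_2 = 324; u_3 = 160; v_3 = 288; a_4 = 248; b_4 = 256; c_4 = 24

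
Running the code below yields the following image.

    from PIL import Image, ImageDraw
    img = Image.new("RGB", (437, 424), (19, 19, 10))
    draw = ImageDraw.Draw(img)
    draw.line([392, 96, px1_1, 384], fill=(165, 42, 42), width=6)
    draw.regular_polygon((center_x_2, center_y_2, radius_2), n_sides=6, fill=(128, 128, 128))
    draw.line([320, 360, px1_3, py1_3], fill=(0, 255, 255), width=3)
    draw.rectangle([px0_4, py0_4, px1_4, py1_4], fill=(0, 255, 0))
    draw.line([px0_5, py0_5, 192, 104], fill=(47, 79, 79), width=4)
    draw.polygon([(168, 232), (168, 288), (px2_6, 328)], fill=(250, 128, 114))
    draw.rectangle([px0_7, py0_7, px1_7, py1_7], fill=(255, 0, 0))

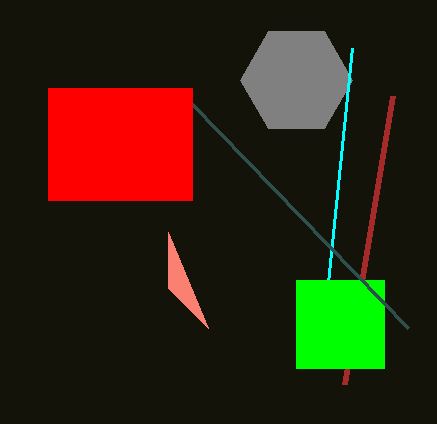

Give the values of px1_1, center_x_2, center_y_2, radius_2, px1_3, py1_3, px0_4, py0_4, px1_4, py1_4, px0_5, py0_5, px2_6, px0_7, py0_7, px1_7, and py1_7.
px1_1 = 344
center_x_2 = 296
center_y_2 = 80
radius_2 = 56
px1_3 = 352
py1_3 = 48
px0_4 = 296
py0_4 = 280
px1_4 = 384
py1_4 = 368
px0_5 = 408
py0_5 = 328
px2_6 = 208
px0_7 = 48
py0_7 = 88
px1_7 = 192
py1_7 = 200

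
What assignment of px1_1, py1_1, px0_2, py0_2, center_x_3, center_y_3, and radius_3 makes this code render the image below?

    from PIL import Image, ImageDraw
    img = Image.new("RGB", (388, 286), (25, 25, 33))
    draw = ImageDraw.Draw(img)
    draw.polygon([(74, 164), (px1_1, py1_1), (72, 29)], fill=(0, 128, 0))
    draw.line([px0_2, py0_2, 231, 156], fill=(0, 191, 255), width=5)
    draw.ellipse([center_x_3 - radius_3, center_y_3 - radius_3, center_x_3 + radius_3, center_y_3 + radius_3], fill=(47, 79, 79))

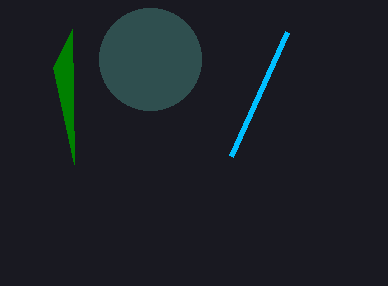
px1_1 = 53, py1_1 = 67, px0_2 = 287, py0_2 = 32, center_x_3 = 150, center_y_3 = 59, radius_3 = 51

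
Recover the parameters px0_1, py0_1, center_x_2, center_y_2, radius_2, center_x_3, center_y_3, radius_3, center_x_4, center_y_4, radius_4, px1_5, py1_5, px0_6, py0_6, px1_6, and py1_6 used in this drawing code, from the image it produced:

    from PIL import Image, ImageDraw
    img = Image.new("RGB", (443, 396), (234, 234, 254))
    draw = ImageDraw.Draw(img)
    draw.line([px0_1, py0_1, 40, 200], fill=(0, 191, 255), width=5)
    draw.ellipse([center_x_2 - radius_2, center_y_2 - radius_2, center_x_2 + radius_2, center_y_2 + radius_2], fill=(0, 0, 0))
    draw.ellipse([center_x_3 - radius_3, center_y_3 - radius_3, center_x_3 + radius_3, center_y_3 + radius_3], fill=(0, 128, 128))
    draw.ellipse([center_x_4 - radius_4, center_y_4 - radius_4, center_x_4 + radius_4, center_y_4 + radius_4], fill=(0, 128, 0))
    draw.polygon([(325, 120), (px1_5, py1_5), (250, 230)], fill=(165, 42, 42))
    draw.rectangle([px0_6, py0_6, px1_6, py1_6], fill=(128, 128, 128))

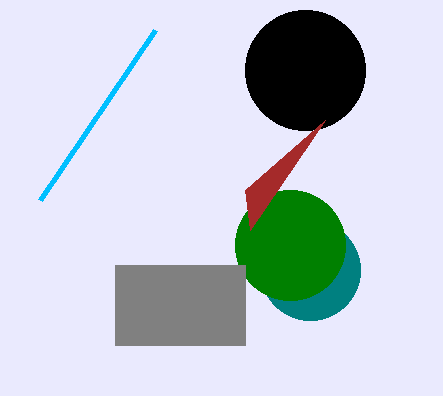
px0_1 = 155, py0_1 = 30, center_x_2 = 305, center_y_2 = 70, radius_2 = 60, center_x_3 = 310, center_y_3 = 270, radius_3 = 50, center_x_4 = 290, center_y_4 = 245, radius_4 = 55, px1_5 = 245, py1_5 = 190, px0_6 = 115, py0_6 = 265, px1_6 = 245, py1_6 = 345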